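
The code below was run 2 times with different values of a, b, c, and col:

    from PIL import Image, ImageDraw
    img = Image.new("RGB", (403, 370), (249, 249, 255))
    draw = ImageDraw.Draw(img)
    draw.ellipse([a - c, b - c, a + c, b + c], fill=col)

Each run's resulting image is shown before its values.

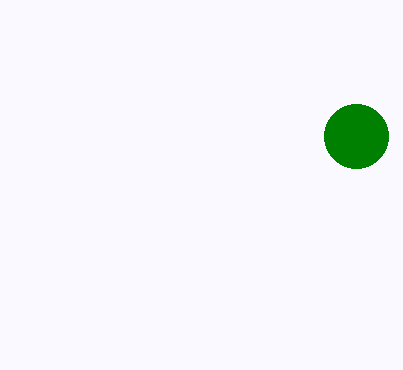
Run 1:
a = 356, b = 136, c = 32, col = 'green'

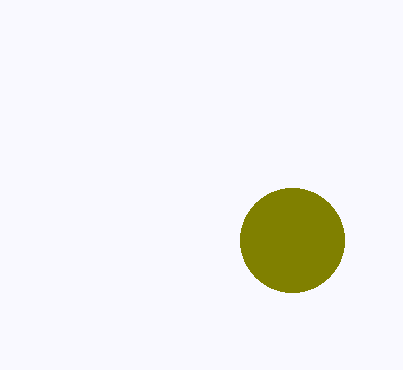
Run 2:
a = 292; b = 240; c = 52; col = 'olive'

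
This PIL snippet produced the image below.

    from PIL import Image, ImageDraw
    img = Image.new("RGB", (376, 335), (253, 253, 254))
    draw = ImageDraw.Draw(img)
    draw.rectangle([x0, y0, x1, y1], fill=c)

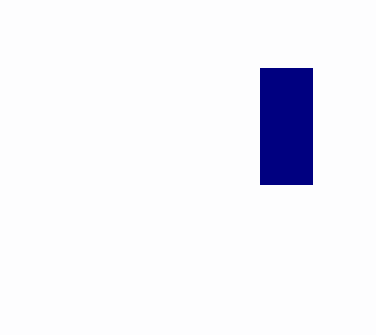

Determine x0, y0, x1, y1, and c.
x0 = 260; y0 = 68; x1 = 312; y1 = 184; c = 'navy'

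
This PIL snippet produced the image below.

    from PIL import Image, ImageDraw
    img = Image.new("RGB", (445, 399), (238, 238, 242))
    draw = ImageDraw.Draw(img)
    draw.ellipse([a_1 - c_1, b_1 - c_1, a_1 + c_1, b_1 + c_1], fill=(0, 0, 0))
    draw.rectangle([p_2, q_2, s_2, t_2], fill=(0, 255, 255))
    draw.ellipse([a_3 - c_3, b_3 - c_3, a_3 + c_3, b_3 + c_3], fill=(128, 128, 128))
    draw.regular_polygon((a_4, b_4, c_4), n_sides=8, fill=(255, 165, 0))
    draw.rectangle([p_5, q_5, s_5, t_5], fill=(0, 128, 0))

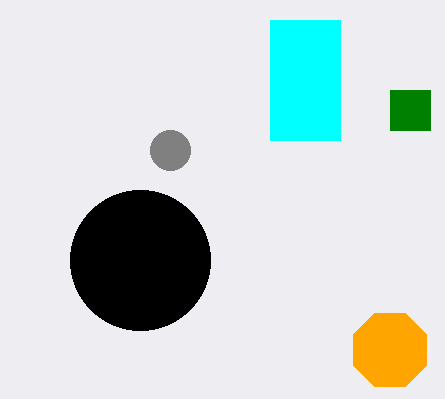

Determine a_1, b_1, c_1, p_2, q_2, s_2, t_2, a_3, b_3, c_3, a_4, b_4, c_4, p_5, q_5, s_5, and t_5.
a_1 = 140, b_1 = 260, c_1 = 70, p_2 = 270, q_2 = 20, s_2 = 340, t_2 = 140, a_3 = 170, b_3 = 150, c_3 = 20, a_4 = 390, b_4 = 350, c_4 = 40, p_5 = 390, q_5 = 90, s_5 = 430, t_5 = 130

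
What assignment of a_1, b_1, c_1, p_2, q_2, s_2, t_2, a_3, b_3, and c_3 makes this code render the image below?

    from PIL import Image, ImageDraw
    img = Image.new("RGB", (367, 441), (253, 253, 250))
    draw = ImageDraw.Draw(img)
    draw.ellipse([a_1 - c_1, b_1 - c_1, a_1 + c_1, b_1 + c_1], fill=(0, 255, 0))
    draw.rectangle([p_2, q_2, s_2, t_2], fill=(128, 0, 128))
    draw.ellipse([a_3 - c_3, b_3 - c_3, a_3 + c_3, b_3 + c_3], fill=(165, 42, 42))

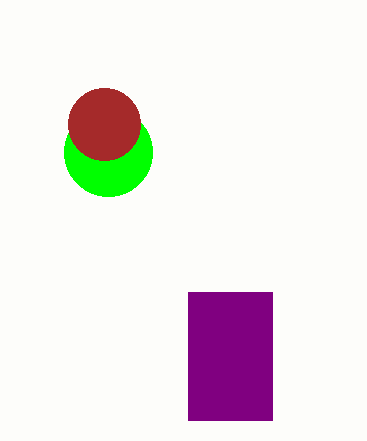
a_1 = 108, b_1 = 152, c_1 = 44, p_2 = 188, q_2 = 292, s_2 = 272, t_2 = 420, a_3 = 104, b_3 = 124, c_3 = 36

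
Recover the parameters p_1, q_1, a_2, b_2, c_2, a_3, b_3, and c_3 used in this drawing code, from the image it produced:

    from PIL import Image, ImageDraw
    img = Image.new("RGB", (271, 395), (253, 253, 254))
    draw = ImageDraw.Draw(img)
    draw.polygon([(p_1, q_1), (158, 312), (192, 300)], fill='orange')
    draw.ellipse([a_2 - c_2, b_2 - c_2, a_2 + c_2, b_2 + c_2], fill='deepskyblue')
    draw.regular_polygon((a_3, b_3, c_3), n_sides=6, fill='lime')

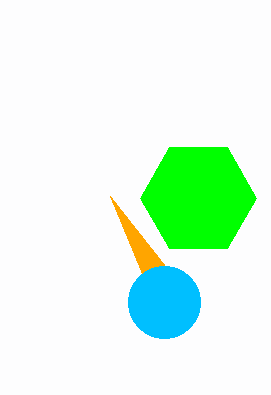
p_1 = 110, q_1 = 196, a_2 = 164, b_2 = 302, c_2 = 36, a_3 = 198, b_3 = 198, c_3 = 58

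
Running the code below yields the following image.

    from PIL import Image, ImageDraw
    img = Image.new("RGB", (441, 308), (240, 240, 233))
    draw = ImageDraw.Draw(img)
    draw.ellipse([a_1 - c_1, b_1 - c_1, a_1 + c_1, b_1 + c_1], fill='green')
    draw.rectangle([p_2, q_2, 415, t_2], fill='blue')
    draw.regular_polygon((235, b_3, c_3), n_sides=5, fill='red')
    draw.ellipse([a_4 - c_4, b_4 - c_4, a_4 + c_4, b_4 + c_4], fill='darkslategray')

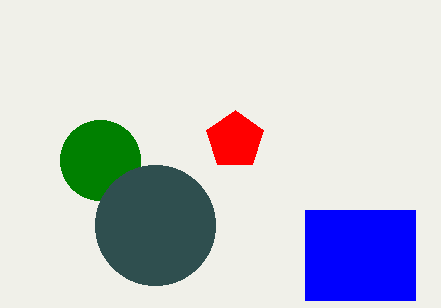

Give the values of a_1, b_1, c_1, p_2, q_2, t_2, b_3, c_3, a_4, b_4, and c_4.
a_1 = 100; b_1 = 160; c_1 = 40; p_2 = 305; q_2 = 210; t_2 = 300; b_3 = 140; c_3 = 30; a_4 = 155; b_4 = 225; c_4 = 60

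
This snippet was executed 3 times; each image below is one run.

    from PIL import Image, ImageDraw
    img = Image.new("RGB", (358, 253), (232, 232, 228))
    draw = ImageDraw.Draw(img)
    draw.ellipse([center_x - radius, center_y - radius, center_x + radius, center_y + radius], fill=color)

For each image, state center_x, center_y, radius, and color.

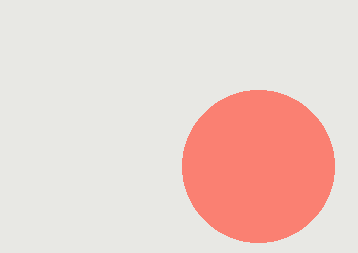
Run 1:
center_x = 258; center_y = 166; radius = 76; color = 'salmon'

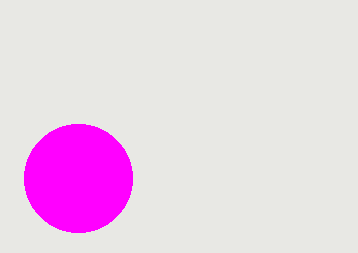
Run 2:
center_x = 78; center_y = 178; radius = 54; color = 'magenta'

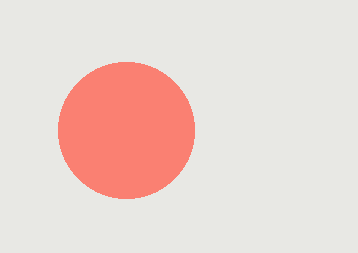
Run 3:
center_x = 126
center_y = 130
radius = 68
color = 'salmon'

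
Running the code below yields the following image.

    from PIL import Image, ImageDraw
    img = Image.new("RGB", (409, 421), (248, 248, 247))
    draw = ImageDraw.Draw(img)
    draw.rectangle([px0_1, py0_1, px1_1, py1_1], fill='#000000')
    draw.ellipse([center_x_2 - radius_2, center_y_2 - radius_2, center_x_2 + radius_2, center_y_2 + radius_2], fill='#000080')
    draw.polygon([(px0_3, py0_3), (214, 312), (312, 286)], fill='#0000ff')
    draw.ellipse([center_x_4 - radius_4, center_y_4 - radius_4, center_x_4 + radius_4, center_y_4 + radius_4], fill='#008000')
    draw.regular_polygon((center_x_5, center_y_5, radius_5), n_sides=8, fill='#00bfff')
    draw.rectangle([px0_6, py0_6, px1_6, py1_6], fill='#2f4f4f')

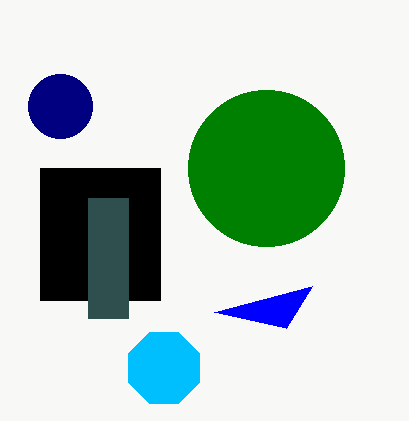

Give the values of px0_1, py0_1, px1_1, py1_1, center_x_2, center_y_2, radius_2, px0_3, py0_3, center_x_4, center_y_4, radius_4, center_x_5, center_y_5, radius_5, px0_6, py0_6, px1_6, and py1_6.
px0_1 = 40, py0_1 = 168, px1_1 = 160, py1_1 = 300, center_x_2 = 60, center_y_2 = 106, radius_2 = 32, px0_3 = 286, py0_3 = 328, center_x_4 = 266, center_y_4 = 168, radius_4 = 78, center_x_5 = 164, center_y_5 = 368, radius_5 = 38, px0_6 = 88, py0_6 = 198, px1_6 = 128, py1_6 = 318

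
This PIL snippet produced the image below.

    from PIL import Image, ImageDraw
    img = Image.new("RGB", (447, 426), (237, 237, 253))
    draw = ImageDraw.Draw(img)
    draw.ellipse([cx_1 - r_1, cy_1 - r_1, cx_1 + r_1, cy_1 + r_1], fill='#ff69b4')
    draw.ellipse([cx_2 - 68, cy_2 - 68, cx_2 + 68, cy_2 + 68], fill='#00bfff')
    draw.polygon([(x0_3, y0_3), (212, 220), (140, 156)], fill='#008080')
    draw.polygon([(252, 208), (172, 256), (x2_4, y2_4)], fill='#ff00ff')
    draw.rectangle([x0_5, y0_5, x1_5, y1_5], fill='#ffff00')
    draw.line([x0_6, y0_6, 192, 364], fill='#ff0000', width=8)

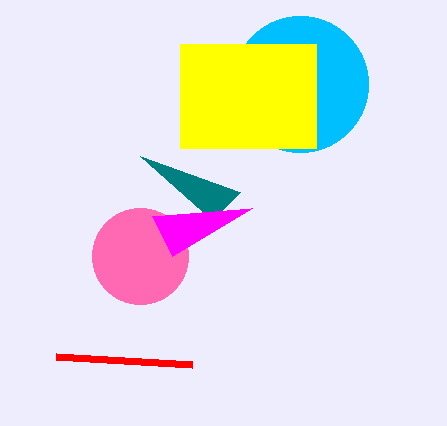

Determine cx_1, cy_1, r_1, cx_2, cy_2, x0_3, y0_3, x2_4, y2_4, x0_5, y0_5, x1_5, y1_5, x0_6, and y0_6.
cx_1 = 140; cy_1 = 256; r_1 = 48; cx_2 = 300; cy_2 = 84; x0_3 = 240; y0_3 = 192; x2_4 = 152; y2_4 = 216; x0_5 = 180; y0_5 = 44; x1_5 = 316; y1_5 = 148; x0_6 = 56; y0_6 = 356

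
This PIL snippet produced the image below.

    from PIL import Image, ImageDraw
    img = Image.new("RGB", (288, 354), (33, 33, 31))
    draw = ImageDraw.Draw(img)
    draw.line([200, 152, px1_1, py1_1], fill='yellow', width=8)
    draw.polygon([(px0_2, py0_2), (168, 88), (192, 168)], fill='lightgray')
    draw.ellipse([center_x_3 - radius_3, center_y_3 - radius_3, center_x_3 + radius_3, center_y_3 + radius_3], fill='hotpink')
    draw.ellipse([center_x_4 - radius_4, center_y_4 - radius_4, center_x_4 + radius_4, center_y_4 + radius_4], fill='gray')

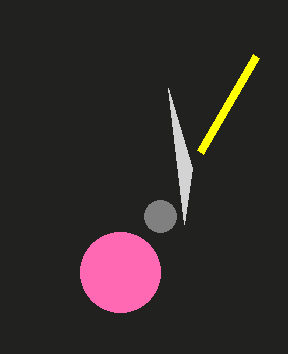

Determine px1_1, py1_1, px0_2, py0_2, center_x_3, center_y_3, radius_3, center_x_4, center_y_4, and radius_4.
px1_1 = 256; py1_1 = 56; px0_2 = 184; py0_2 = 224; center_x_3 = 120; center_y_3 = 272; radius_3 = 40; center_x_4 = 160; center_y_4 = 216; radius_4 = 16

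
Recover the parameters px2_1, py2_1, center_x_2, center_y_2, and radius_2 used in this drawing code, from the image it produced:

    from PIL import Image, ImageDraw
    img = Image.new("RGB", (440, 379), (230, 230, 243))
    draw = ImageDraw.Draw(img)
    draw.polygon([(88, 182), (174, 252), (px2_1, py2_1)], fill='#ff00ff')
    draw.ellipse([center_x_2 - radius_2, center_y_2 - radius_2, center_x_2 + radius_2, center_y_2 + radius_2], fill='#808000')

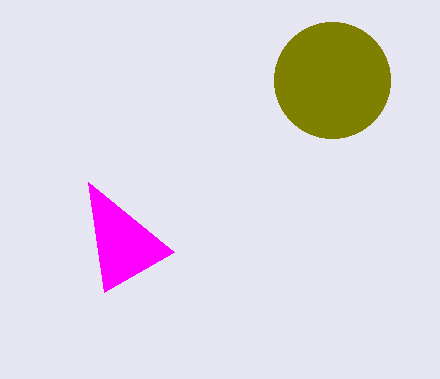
px2_1 = 104
py2_1 = 292
center_x_2 = 332
center_y_2 = 80
radius_2 = 58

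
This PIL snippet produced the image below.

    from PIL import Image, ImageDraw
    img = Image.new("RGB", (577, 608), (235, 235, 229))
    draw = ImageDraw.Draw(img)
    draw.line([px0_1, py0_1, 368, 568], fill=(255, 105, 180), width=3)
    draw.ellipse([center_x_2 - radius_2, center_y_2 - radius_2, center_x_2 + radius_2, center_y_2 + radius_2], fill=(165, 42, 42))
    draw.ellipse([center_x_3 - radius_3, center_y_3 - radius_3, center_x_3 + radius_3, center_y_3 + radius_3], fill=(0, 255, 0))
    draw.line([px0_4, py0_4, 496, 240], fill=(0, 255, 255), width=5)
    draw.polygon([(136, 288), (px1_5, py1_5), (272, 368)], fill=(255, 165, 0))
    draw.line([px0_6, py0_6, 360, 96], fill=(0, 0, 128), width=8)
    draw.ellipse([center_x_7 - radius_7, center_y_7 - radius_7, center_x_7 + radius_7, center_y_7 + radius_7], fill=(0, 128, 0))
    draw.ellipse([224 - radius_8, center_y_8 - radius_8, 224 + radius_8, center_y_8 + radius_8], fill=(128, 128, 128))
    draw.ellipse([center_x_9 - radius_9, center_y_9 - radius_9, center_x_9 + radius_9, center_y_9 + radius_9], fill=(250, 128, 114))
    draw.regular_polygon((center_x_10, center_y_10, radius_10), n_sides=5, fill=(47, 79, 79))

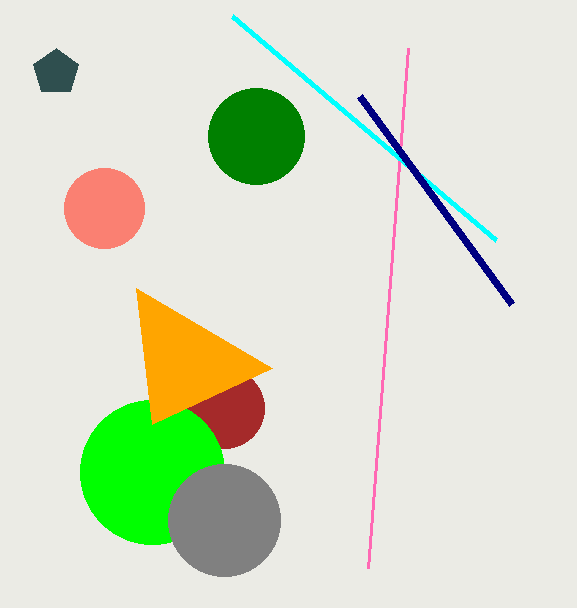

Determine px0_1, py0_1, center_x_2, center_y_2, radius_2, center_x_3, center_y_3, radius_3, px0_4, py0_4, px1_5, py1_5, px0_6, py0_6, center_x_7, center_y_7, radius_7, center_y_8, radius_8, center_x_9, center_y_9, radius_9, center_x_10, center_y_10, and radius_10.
px0_1 = 408
py0_1 = 48
center_x_2 = 224
center_y_2 = 408
radius_2 = 40
center_x_3 = 152
center_y_3 = 472
radius_3 = 72
px0_4 = 232
py0_4 = 16
px1_5 = 152
py1_5 = 424
px0_6 = 512
py0_6 = 304
center_x_7 = 256
center_y_7 = 136
radius_7 = 48
center_y_8 = 520
radius_8 = 56
center_x_9 = 104
center_y_9 = 208
radius_9 = 40
center_x_10 = 56
center_y_10 = 72
radius_10 = 24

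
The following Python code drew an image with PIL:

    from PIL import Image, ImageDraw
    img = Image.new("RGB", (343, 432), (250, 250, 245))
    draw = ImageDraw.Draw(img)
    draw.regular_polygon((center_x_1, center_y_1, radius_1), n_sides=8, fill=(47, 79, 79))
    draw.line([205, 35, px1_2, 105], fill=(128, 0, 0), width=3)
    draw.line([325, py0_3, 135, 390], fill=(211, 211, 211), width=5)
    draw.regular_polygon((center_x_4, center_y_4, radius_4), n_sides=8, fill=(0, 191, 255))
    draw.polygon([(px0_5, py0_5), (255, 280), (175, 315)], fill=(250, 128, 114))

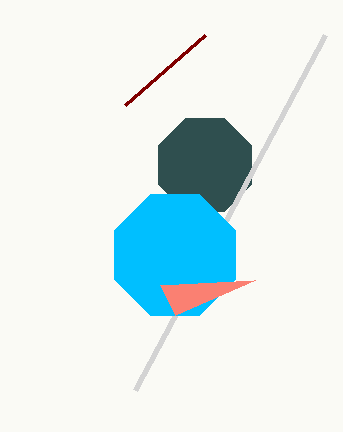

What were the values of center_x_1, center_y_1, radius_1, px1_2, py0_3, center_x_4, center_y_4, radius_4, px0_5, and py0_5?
center_x_1 = 205; center_y_1 = 165; radius_1 = 50; px1_2 = 125; py0_3 = 35; center_x_4 = 175; center_y_4 = 255; radius_4 = 65; px0_5 = 160; py0_5 = 285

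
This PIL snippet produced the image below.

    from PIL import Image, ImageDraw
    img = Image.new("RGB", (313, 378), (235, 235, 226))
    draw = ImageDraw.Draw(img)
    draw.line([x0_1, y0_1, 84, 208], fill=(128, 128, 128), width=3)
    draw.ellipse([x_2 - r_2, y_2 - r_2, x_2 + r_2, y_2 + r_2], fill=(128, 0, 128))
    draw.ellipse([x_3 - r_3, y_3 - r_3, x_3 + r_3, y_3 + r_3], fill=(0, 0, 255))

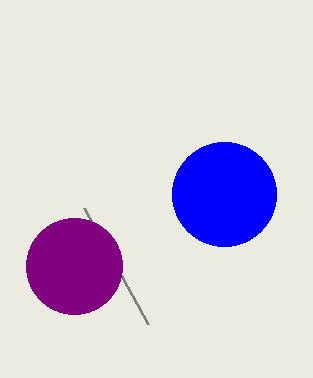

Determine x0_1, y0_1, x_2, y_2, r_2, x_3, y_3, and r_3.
x0_1 = 148, y0_1 = 324, x_2 = 74, y_2 = 266, r_2 = 48, x_3 = 224, y_3 = 194, r_3 = 52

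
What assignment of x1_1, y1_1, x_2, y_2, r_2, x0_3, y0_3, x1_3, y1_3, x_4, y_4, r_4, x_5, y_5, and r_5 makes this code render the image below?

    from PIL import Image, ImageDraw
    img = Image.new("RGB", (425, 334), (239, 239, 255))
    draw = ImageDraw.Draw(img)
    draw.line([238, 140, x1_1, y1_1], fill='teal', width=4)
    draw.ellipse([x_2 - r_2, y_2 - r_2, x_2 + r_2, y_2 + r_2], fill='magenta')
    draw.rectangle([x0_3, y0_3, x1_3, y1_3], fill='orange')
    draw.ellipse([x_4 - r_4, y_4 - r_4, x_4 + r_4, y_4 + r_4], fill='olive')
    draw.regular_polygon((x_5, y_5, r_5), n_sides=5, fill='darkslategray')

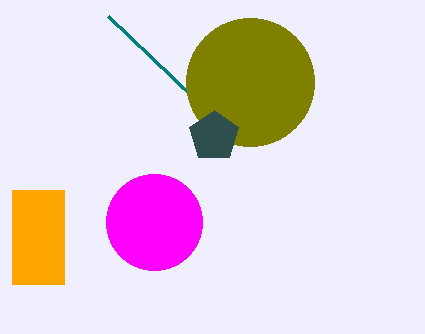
x1_1 = 108; y1_1 = 16; x_2 = 154; y_2 = 222; r_2 = 48; x0_3 = 12; y0_3 = 190; x1_3 = 64; y1_3 = 284; x_4 = 250; y_4 = 82; r_4 = 64; x_5 = 214; y_5 = 136; r_5 = 26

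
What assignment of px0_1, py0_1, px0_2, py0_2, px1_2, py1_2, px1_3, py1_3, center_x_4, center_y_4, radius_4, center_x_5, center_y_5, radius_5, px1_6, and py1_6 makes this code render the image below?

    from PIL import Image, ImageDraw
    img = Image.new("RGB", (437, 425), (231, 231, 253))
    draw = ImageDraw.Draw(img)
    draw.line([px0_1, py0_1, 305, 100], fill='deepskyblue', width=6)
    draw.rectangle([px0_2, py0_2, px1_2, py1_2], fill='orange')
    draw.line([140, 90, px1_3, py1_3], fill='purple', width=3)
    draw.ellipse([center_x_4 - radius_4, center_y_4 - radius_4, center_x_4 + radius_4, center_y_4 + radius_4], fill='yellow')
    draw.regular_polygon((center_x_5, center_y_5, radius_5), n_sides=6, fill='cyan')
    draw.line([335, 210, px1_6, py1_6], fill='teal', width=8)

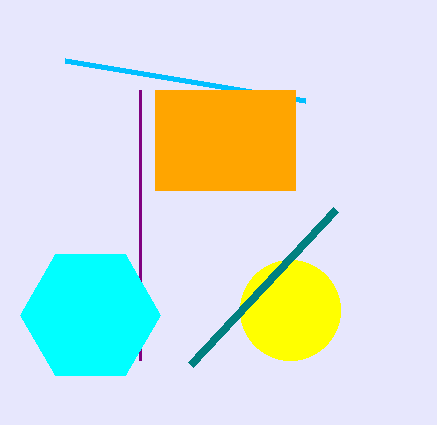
px0_1 = 65
py0_1 = 60
px0_2 = 155
py0_2 = 90
px1_2 = 295
py1_2 = 190
px1_3 = 140
py1_3 = 360
center_x_4 = 290
center_y_4 = 310
radius_4 = 50
center_x_5 = 90
center_y_5 = 315
radius_5 = 70
px1_6 = 190
py1_6 = 365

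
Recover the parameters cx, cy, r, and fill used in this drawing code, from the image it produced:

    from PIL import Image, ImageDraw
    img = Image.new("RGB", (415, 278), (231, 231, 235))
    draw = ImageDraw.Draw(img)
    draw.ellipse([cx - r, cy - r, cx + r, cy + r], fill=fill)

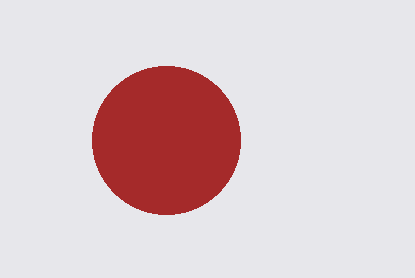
cx = 166; cy = 140; r = 74; fill = 'brown'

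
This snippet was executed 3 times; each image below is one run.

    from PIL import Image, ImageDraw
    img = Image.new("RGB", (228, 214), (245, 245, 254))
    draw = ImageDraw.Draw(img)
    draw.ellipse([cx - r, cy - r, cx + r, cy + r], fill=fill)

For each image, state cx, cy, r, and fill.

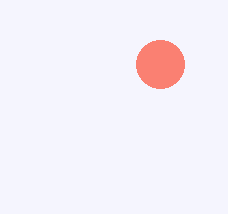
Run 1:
cx = 160; cy = 64; r = 24; fill = 'salmon'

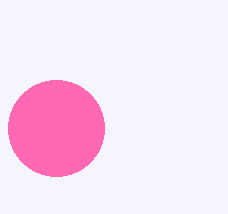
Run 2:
cx = 56; cy = 128; r = 48; fill = 'hotpink'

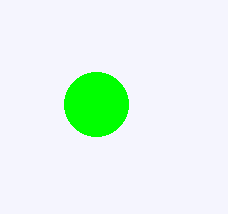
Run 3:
cx = 96
cy = 104
r = 32
fill = 'lime'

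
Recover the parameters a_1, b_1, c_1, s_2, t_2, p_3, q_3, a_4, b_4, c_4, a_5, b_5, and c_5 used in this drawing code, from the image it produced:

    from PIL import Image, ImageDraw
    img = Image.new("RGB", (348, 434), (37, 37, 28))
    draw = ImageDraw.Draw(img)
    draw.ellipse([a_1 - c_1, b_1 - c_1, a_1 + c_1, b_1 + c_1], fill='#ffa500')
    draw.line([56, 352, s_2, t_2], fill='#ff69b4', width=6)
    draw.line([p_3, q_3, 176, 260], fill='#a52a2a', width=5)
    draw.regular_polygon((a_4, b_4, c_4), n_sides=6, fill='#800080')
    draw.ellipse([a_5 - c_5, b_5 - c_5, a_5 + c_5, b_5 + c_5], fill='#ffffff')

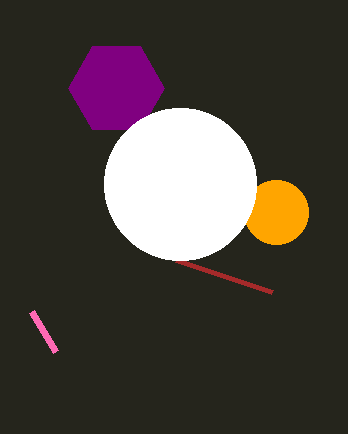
a_1 = 276
b_1 = 212
c_1 = 32
s_2 = 32
t_2 = 312
p_3 = 272
q_3 = 292
a_4 = 116
b_4 = 88
c_4 = 48
a_5 = 180
b_5 = 184
c_5 = 76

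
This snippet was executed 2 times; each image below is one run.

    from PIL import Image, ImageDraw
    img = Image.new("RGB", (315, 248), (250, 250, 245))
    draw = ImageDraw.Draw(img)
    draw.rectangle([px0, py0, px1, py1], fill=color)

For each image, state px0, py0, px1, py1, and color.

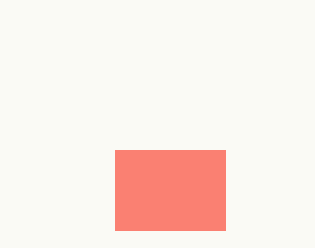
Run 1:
px0 = 115, py0 = 150, px1 = 225, py1 = 230, color = 'salmon'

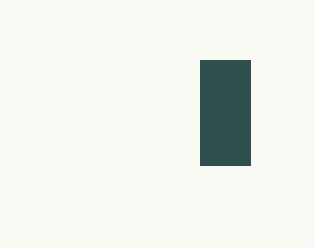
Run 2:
px0 = 200
py0 = 60
px1 = 250
py1 = 165
color = 'darkslategray'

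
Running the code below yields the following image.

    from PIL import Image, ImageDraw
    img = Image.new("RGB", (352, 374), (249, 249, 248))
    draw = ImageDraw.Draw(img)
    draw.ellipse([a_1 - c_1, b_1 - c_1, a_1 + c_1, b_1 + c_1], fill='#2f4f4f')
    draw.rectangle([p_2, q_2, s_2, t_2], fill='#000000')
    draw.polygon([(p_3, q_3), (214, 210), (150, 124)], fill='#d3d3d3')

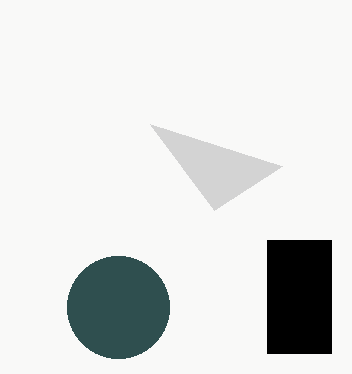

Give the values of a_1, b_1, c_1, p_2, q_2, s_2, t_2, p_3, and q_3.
a_1 = 118; b_1 = 307; c_1 = 51; p_2 = 267; q_2 = 240; s_2 = 331; t_2 = 353; p_3 = 282; q_3 = 166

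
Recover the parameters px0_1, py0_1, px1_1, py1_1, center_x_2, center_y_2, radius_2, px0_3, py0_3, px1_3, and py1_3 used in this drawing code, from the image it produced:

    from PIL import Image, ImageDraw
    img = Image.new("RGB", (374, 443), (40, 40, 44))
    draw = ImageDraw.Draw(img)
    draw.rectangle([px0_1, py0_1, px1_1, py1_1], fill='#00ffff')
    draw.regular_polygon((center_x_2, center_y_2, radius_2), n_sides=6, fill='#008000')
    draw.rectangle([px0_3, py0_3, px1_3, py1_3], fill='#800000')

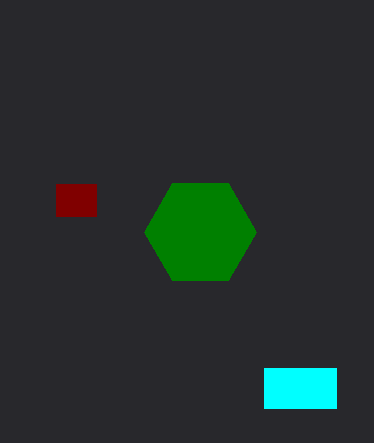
px0_1 = 264
py0_1 = 368
px1_1 = 336
py1_1 = 408
center_x_2 = 200
center_y_2 = 232
radius_2 = 56
px0_3 = 56
py0_3 = 184
px1_3 = 96
py1_3 = 216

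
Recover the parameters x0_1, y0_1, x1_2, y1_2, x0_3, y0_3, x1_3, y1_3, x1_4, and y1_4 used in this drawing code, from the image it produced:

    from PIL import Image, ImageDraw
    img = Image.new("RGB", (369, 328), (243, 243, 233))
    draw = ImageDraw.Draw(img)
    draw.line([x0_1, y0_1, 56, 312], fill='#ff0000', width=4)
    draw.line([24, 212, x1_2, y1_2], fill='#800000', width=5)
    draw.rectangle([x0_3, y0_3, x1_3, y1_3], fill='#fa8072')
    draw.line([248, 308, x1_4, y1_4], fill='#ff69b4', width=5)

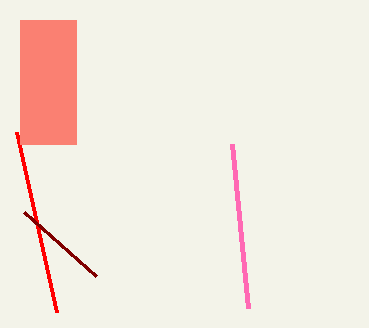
x0_1 = 16, y0_1 = 132, x1_2 = 96, y1_2 = 276, x0_3 = 20, y0_3 = 20, x1_3 = 76, y1_3 = 144, x1_4 = 232, y1_4 = 144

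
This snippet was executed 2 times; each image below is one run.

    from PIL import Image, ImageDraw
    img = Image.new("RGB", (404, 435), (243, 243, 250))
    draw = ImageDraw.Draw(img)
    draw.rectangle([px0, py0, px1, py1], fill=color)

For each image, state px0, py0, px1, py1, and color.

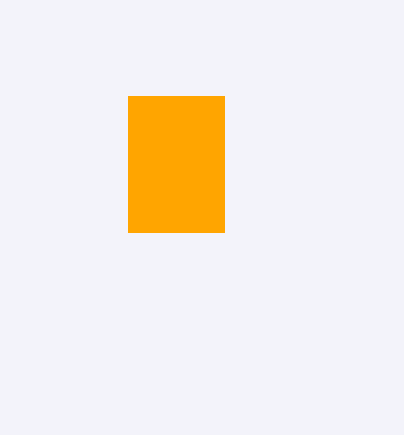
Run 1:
px0 = 128
py0 = 96
px1 = 224
py1 = 232
color = 'orange'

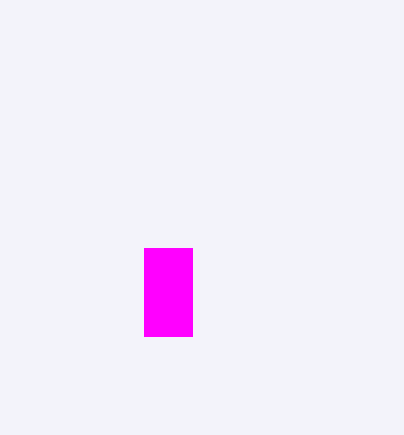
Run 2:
px0 = 144
py0 = 248
px1 = 192
py1 = 336
color = 'magenta'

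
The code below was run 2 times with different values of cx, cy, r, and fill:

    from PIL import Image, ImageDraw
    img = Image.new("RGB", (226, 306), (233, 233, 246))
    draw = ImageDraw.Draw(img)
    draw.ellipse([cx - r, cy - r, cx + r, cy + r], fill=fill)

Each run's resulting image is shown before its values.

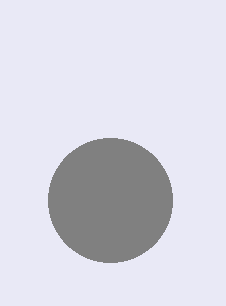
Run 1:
cx = 110
cy = 200
r = 62
fill = 'gray'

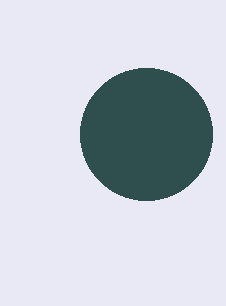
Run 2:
cx = 146, cy = 134, r = 66, fill = 'darkslategray'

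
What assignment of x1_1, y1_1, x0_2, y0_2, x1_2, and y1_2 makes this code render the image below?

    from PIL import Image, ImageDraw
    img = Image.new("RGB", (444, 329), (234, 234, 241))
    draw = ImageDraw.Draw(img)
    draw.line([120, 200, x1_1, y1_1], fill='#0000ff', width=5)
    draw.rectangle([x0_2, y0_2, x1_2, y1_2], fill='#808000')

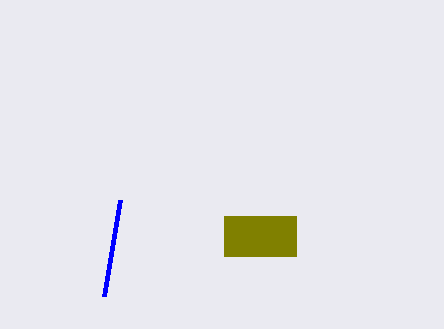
x1_1 = 104; y1_1 = 296; x0_2 = 224; y0_2 = 216; x1_2 = 296; y1_2 = 256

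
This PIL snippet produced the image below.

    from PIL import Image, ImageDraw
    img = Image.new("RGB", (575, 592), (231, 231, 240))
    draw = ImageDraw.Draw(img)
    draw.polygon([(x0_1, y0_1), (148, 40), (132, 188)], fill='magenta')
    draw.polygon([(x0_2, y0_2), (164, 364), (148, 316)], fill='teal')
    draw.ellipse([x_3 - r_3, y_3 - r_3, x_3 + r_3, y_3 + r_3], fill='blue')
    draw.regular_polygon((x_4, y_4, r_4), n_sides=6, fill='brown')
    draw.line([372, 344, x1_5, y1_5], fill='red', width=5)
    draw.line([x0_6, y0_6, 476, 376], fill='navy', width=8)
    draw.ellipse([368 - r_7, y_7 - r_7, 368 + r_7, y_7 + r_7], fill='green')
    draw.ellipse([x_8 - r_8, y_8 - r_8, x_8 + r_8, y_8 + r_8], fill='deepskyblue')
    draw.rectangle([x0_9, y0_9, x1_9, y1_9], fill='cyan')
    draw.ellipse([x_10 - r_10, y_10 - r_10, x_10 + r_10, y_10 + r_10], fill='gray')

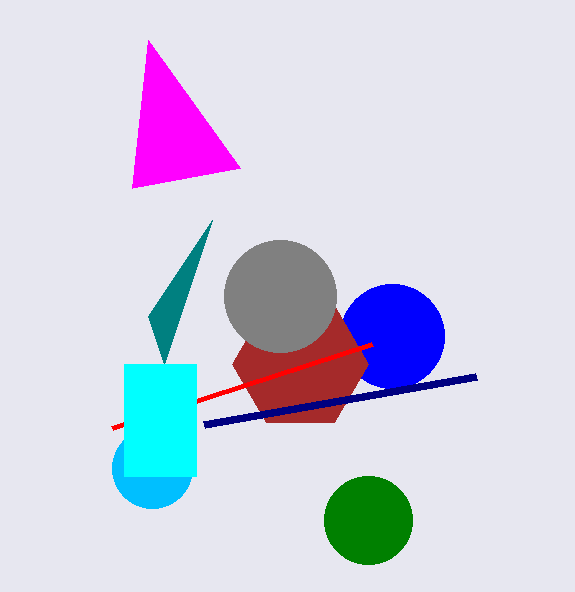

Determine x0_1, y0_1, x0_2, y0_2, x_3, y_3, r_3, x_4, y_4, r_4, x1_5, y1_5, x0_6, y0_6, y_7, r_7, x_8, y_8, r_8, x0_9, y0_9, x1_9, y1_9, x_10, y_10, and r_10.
x0_1 = 240; y0_1 = 168; x0_2 = 212; y0_2 = 220; x_3 = 392; y_3 = 336; r_3 = 52; x_4 = 300; y_4 = 364; r_4 = 68; x1_5 = 112; y1_5 = 428; x0_6 = 204; y0_6 = 424; y_7 = 520; r_7 = 44; x_8 = 152; y_8 = 468; r_8 = 40; x0_9 = 124; y0_9 = 364; x1_9 = 196; y1_9 = 476; x_10 = 280; y_10 = 296; r_10 = 56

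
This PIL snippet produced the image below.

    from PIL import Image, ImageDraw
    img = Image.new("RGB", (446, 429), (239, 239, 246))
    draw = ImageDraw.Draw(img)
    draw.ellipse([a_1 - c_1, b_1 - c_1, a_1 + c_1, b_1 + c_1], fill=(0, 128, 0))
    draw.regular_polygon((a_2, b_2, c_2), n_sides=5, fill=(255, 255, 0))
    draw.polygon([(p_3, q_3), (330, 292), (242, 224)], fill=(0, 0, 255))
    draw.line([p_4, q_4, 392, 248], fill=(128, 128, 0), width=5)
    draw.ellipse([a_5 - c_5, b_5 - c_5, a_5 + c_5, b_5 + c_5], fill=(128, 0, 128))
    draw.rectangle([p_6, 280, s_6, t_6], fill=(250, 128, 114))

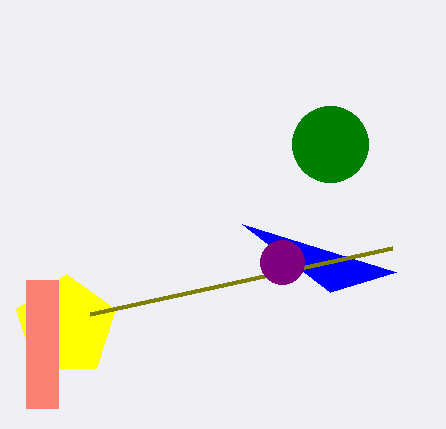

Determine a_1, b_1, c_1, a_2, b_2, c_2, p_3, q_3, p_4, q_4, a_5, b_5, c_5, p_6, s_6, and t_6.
a_1 = 330
b_1 = 144
c_1 = 38
a_2 = 66
b_2 = 326
c_2 = 52
p_3 = 396
q_3 = 272
p_4 = 90
q_4 = 314
a_5 = 282
b_5 = 262
c_5 = 22
p_6 = 26
s_6 = 58
t_6 = 408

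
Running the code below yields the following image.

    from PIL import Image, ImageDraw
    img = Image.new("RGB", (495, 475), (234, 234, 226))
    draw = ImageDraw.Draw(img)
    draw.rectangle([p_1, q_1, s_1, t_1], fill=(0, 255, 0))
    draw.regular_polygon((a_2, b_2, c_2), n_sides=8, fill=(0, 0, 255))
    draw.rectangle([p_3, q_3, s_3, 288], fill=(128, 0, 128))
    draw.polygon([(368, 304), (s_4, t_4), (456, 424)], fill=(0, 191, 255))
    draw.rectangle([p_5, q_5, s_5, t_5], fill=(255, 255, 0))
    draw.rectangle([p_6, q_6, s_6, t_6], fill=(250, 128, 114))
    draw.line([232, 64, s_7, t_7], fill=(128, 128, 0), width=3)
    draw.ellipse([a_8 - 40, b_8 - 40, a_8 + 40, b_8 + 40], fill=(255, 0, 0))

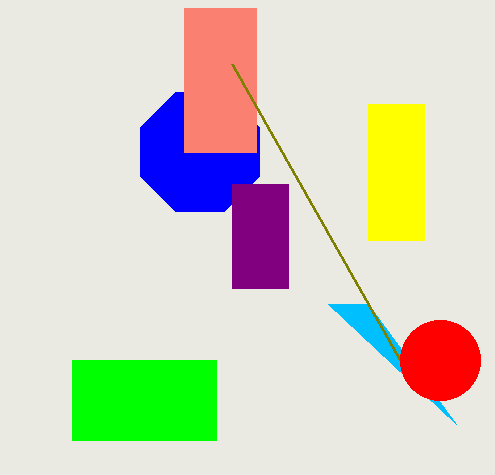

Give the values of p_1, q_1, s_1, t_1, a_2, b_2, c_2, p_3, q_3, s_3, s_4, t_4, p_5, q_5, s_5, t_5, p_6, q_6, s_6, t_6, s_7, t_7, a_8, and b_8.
p_1 = 72; q_1 = 360; s_1 = 216; t_1 = 440; a_2 = 200; b_2 = 152; c_2 = 64; p_3 = 232; q_3 = 184; s_3 = 288; s_4 = 328; t_4 = 304; p_5 = 368; q_5 = 104; s_5 = 424; t_5 = 240; p_6 = 184; q_6 = 8; s_6 = 256; t_6 = 152; s_7 = 400; t_7 = 360; a_8 = 440; b_8 = 360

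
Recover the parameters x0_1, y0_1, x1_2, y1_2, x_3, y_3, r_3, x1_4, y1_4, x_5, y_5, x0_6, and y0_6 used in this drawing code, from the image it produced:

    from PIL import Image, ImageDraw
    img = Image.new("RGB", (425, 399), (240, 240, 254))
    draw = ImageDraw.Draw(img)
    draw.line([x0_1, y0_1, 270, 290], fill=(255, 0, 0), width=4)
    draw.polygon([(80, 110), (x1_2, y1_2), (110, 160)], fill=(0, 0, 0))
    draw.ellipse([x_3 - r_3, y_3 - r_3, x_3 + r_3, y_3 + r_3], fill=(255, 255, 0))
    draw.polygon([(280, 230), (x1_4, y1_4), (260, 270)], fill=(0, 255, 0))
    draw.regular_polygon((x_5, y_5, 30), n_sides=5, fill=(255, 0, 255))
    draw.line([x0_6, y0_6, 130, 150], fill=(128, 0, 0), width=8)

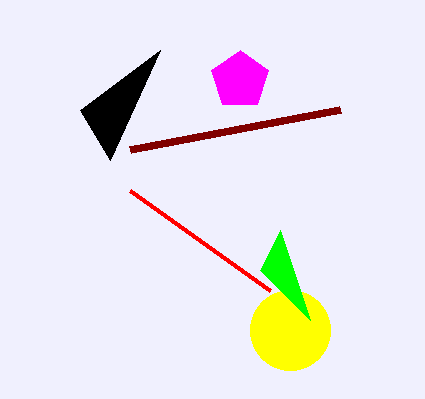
x0_1 = 130
y0_1 = 190
x1_2 = 160
y1_2 = 50
x_3 = 290
y_3 = 330
r_3 = 40
x1_4 = 310
y1_4 = 320
x_5 = 240
y_5 = 80
x0_6 = 340
y0_6 = 110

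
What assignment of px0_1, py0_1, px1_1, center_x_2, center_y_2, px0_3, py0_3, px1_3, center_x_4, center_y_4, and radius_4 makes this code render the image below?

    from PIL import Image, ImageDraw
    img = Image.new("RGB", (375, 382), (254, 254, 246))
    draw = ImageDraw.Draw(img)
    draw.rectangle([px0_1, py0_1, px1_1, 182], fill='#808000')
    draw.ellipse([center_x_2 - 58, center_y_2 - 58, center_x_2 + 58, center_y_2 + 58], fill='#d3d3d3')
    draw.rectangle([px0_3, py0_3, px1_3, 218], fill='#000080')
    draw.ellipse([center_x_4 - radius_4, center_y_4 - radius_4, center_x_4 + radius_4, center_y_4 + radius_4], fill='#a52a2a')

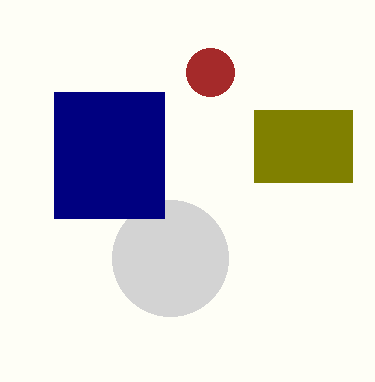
px0_1 = 254
py0_1 = 110
px1_1 = 352
center_x_2 = 170
center_y_2 = 258
px0_3 = 54
py0_3 = 92
px1_3 = 164
center_x_4 = 210
center_y_4 = 72
radius_4 = 24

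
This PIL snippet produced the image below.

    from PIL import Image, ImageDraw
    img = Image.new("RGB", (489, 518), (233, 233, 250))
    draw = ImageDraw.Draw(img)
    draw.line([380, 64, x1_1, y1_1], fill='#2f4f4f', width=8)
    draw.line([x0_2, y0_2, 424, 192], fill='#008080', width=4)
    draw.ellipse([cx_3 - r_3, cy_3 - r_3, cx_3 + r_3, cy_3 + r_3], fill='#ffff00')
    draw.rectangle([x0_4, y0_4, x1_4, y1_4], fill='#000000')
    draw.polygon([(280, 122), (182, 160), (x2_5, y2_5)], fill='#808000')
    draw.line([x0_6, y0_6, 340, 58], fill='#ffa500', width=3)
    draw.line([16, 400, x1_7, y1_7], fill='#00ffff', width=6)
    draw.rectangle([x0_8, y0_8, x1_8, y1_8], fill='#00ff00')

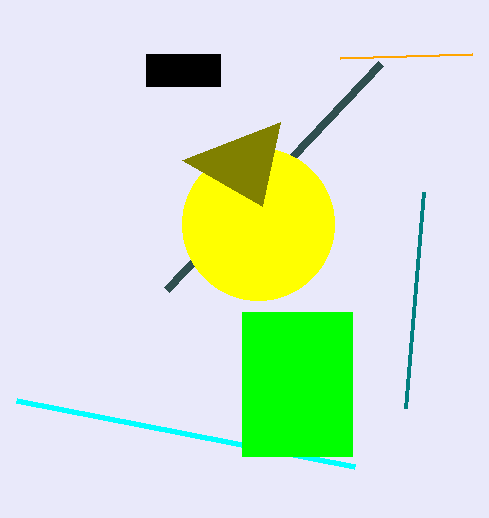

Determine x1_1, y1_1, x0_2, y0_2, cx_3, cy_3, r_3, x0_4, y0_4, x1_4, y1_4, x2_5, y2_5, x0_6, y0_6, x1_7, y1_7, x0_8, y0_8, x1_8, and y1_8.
x1_1 = 166, y1_1 = 290, x0_2 = 406, y0_2 = 408, cx_3 = 258, cy_3 = 224, r_3 = 76, x0_4 = 146, y0_4 = 54, x1_4 = 220, y1_4 = 86, x2_5 = 262, y2_5 = 206, x0_6 = 472, y0_6 = 54, x1_7 = 354, y1_7 = 466, x0_8 = 242, y0_8 = 312, x1_8 = 352, y1_8 = 456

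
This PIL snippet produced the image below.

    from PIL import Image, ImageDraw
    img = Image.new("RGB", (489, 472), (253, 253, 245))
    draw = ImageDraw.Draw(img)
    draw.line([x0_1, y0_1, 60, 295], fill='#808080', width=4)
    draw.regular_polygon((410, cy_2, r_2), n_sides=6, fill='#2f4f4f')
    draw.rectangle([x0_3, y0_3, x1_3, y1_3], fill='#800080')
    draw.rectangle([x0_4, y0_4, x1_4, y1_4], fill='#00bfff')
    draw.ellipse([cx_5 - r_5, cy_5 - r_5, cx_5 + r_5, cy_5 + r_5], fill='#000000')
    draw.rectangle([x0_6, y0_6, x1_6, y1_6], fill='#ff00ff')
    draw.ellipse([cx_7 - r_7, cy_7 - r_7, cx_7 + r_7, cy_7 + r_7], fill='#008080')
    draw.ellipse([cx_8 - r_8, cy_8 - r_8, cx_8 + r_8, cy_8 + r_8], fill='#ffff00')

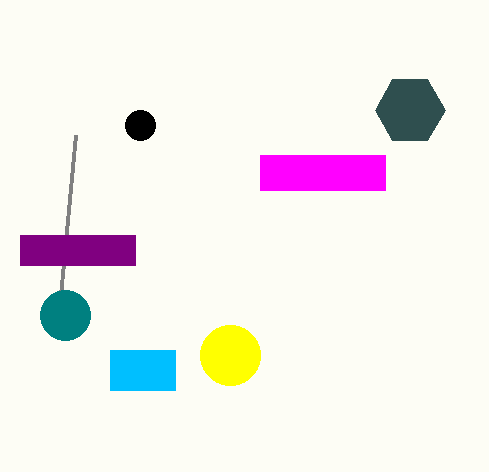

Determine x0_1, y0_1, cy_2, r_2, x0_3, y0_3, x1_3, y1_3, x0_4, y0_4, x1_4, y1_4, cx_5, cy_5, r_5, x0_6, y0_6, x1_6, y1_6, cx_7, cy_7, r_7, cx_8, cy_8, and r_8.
x0_1 = 75; y0_1 = 135; cy_2 = 110; r_2 = 35; x0_3 = 20; y0_3 = 235; x1_3 = 135; y1_3 = 265; x0_4 = 110; y0_4 = 350; x1_4 = 175; y1_4 = 390; cx_5 = 140; cy_5 = 125; r_5 = 15; x0_6 = 260; y0_6 = 155; x1_6 = 385; y1_6 = 190; cx_7 = 65; cy_7 = 315; r_7 = 25; cx_8 = 230; cy_8 = 355; r_8 = 30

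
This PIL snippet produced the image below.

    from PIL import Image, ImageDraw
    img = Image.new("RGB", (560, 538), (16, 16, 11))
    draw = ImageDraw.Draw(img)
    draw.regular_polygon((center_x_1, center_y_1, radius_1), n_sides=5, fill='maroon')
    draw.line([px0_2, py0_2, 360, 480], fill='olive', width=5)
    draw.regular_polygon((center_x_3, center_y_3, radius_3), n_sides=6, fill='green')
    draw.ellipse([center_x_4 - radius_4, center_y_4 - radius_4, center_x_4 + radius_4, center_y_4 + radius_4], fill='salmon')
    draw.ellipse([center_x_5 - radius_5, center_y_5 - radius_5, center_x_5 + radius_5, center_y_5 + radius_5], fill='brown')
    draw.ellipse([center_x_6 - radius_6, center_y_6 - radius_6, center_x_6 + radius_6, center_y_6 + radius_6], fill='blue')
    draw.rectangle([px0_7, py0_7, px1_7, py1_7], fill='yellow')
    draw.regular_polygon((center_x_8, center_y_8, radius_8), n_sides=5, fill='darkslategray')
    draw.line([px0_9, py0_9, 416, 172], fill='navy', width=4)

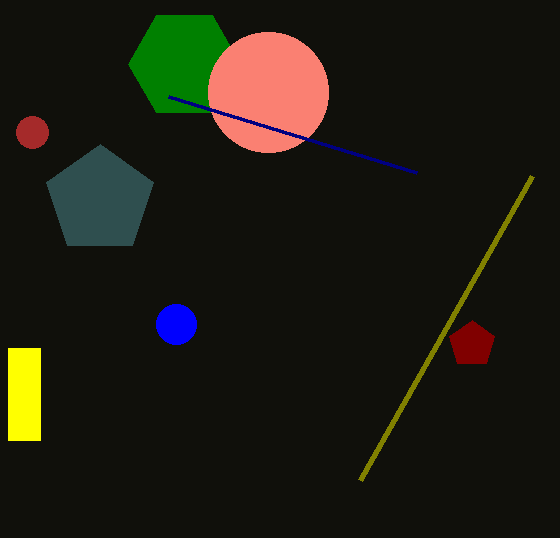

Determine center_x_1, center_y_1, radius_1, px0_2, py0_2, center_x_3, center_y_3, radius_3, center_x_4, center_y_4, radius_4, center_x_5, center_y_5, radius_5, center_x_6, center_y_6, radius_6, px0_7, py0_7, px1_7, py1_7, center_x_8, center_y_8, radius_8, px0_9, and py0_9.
center_x_1 = 472, center_y_1 = 344, radius_1 = 24, px0_2 = 532, py0_2 = 176, center_x_3 = 184, center_y_3 = 64, radius_3 = 56, center_x_4 = 268, center_y_4 = 92, radius_4 = 60, center_x_5 = 32, center_y_5 = 132, radius_5 = 16, center_x_6 = 176, center_y_6 = 324, radius_6 = 20, px0_7 = 8, py0_7 = 348, px1_7 = 40, py1_7 = 440, center_x_8 = 100, center_y_8 = 200, radius_8 = 56, px0_9 = 168, py0_9 = 96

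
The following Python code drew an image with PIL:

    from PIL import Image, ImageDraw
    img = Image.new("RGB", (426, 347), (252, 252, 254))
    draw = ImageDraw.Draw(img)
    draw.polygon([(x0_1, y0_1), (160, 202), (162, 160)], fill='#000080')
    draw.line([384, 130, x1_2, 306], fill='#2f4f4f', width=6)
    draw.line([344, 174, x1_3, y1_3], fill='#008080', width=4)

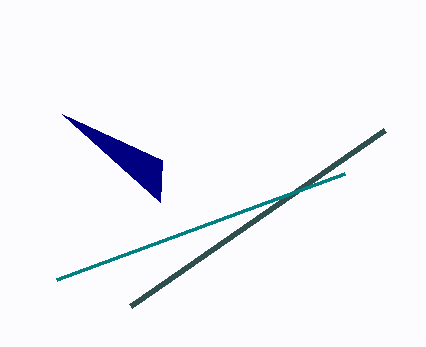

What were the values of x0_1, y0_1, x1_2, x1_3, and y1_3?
x0_1 = 62, y0_1 = 114, x1_2 = 130, x1_3 = 56, y1_3 = 280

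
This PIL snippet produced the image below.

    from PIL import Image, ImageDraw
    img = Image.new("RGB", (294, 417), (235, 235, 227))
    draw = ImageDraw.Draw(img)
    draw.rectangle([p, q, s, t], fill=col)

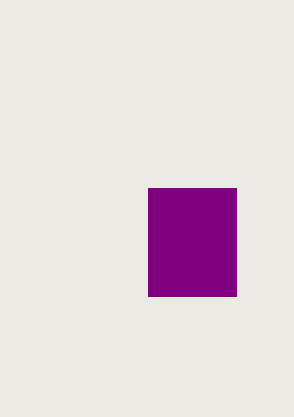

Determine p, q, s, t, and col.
p = 148, q = 188, s = 236, t = 296, col = 'purple'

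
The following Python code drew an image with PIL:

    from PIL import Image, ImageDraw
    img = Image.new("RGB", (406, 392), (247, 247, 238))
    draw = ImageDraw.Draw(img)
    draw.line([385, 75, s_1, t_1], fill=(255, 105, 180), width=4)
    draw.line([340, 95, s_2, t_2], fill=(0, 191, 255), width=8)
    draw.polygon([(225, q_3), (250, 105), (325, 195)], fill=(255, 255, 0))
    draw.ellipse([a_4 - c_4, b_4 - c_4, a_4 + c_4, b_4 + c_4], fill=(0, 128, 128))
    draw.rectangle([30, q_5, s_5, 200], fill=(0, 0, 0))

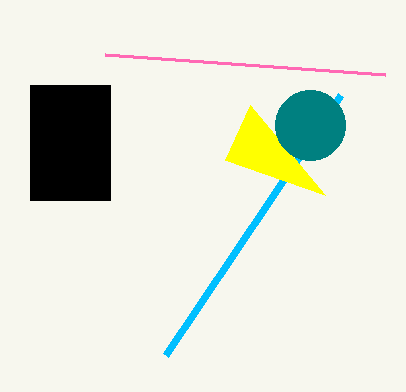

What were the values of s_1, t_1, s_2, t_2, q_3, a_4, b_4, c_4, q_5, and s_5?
s_1 = 105
t_1 = 55
s_2 = 165
t_2 = 355
q_3 = 160
a_4 = 310
b_4 = 125
c_4 = 35
q_5 = 85
s_5 = 110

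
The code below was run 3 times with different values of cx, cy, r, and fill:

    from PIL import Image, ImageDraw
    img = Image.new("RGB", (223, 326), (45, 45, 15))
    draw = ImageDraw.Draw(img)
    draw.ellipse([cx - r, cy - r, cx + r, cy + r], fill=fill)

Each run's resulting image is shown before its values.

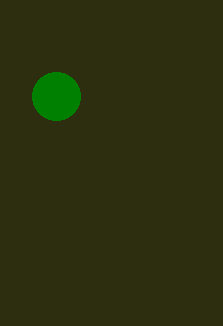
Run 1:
cx = 56; cy = 96; r = 24; fill = 'green'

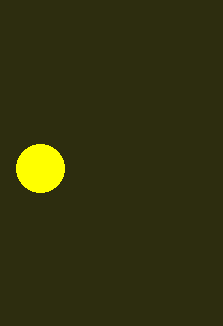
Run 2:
cx = 40; cy = 168; r = 24; fill = 'yellow'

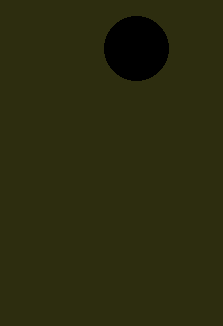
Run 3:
cx = 136, cy = 48, r = 32, fill = 'black'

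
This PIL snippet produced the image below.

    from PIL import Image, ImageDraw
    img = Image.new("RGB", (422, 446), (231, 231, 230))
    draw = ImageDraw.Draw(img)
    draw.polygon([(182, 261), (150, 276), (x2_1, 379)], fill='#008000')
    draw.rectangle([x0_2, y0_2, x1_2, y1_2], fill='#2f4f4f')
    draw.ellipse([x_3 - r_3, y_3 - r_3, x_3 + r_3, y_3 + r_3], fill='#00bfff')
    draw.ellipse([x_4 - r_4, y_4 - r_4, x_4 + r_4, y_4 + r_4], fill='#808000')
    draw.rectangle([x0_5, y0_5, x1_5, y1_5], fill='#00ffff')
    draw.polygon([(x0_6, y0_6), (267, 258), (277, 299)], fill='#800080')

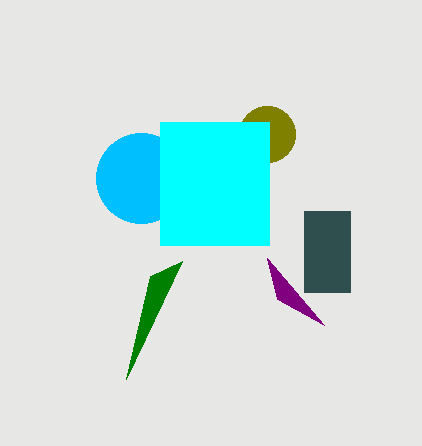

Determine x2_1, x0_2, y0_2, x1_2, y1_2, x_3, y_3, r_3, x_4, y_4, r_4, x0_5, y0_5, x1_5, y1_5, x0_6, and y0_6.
x2_1 = 126; x0_2 = 304; y0_2 = 211; x1_2 = 350; y1_2 = 292; x_3 = 141; y_3 = 178; r_3 = 45; x_4 = 267; y_4 = 134; r_4 = 28; x0_5 = 160; y0_5 = 122; x1_5 = 269; y1_5 = 245; x0_6 = 324; y0_6 = 325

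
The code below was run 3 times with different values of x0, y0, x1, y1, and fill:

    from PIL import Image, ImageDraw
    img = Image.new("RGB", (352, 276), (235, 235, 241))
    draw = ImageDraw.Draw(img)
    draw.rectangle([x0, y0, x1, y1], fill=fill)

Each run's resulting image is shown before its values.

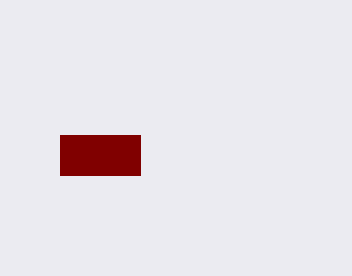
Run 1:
x0 = 60; y0 = 135; x1 = 140; y1 = 175; fill = 'maroon'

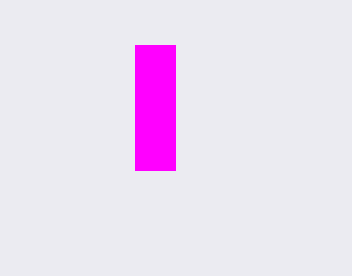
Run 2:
x0 = 135; y0 = 45; x1 = 175; y1 = 170; fill = 'magenta'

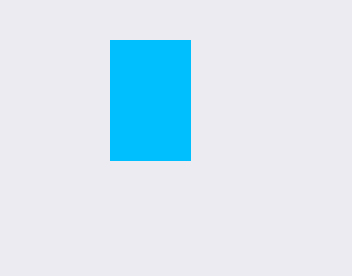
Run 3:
x0 = 110
y0 = 40
x1 = 190
y1 = 160
fill = 'deepskyblue'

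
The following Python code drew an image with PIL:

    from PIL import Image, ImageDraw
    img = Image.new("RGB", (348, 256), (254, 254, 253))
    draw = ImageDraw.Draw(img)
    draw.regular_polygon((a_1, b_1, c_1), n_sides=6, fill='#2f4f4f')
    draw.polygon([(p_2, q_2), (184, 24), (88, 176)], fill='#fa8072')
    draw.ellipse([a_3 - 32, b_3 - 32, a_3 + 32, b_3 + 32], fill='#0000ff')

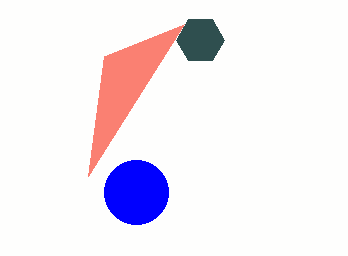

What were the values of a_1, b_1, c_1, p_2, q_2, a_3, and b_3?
a_1 = 200
b_1 = 40
c_1 = 24
p_2 = 104
q_2 = 56
a_3 = 136
b_3 = 192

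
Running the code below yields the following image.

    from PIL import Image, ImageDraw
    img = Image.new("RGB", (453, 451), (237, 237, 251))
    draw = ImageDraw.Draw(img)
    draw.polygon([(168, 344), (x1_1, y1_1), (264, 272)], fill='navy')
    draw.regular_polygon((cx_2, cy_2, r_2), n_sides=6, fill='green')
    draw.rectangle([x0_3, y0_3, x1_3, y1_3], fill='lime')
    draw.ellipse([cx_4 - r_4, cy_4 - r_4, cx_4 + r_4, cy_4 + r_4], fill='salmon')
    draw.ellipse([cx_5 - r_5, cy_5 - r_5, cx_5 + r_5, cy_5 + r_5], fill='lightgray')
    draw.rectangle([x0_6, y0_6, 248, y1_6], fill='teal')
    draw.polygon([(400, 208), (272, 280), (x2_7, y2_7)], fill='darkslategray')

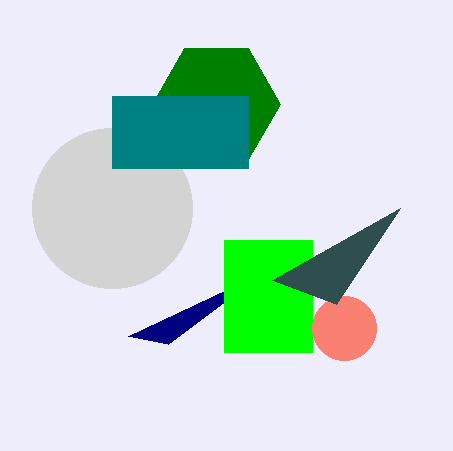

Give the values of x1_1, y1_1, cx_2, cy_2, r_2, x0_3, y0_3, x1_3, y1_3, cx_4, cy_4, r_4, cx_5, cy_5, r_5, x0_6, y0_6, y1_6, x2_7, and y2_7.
x1_1 = 128, y1_1 = 336, cx_2 = 216, cy_2 = 104, r_2 = 64, x0_3 = 224, y0_3 = 240, x1_3 = 312, y1_3 = 352, cx_4 = 344, cy_4 = 328, r_4 = 32, cx_5 = 112, cy_5 = 208, r_5 = 80, x0_6 = 112, y0_6 = 96, y1_6 = 168, x2_7 = 336, y2_7 = 304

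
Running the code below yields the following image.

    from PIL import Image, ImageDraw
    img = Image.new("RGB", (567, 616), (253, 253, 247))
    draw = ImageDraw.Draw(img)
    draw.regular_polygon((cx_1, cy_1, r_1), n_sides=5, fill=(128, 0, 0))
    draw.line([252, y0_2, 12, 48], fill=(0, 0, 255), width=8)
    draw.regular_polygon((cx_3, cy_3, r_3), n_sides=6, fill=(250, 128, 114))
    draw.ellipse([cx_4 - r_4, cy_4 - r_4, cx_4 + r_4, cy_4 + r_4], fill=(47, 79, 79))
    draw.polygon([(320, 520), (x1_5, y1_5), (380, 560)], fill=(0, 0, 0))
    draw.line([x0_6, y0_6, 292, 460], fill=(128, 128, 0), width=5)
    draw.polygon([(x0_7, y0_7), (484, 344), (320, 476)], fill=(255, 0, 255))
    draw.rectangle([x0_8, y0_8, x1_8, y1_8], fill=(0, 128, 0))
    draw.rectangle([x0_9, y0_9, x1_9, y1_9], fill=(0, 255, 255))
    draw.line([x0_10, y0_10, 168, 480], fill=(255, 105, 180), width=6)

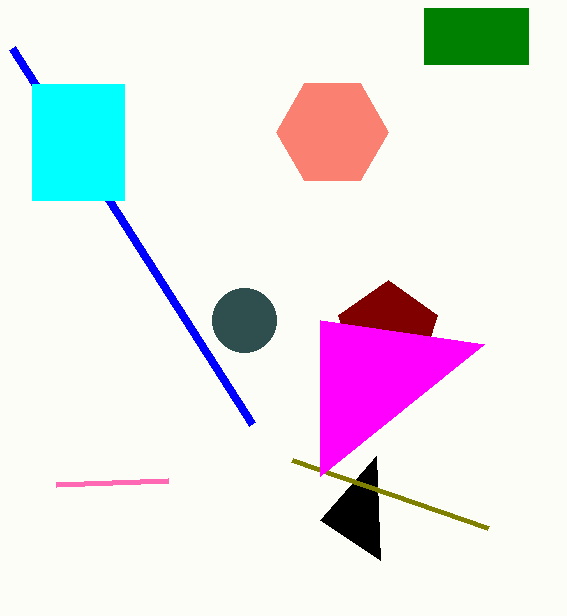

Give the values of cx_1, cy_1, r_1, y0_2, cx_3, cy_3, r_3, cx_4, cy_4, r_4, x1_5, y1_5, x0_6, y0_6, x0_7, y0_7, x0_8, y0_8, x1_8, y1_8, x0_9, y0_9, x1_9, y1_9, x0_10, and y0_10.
cx_1 = 388, cy_1 = 332, r_1 = 52, y0_2 = 424, cx_3 = 332, cy_3 = 132, r_3 = 56, cx_4 = 244, cy_4 = 320, r_4 = 32, x1_5 = 376, y1_5 = 456, x0_6 = 488, y0_6 = 528, x0_7 = 320, y0_7 = 320, x0_8 = 424, y0_8 = 8, x1_8 = 528, y1_8 = 64, x0_9 = 32, y0_9 = 84, x1_9 = 124, y1_9 = 200, x0_10 = 56, y0_10 = 484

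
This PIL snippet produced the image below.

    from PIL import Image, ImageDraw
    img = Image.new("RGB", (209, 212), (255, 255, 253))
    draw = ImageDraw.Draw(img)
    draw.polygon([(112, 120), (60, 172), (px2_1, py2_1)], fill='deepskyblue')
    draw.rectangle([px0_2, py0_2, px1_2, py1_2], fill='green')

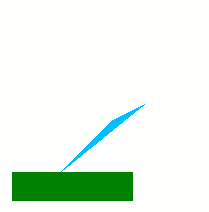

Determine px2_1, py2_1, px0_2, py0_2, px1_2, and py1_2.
px2_1 = 144, py2_1 = 104, px0_2 = 12, py0_2 = 172, px1_2 = 132, py1_2 = 200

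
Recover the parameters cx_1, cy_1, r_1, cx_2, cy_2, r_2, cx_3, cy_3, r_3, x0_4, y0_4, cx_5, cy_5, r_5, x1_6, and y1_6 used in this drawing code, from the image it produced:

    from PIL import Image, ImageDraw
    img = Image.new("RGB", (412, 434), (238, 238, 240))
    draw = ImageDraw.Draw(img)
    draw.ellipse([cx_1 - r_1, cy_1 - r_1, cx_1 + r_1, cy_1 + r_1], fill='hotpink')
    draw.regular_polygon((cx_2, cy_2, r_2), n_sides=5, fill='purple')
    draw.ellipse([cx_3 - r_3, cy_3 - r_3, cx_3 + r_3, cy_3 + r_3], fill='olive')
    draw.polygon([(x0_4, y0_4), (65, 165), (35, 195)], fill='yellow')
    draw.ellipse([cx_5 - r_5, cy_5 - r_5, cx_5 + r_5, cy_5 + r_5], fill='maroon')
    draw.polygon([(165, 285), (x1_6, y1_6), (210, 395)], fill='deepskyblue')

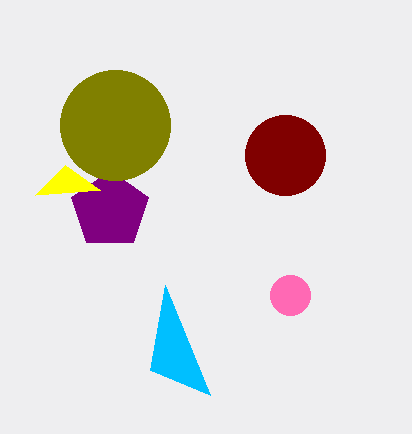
cx_1 = 290, cy_1 = 295, r_1 = 20, cx_2 = 110, cy_2 = 210, r_2 = 40, cx_3 = 115, cy_3 = 125, r_3 = 55, x0_4 = 100, y0_4 = 190, cx_5 = 285, cy_5 = 155, r_5 = 40, x1_6 = 150, y1_6 = 370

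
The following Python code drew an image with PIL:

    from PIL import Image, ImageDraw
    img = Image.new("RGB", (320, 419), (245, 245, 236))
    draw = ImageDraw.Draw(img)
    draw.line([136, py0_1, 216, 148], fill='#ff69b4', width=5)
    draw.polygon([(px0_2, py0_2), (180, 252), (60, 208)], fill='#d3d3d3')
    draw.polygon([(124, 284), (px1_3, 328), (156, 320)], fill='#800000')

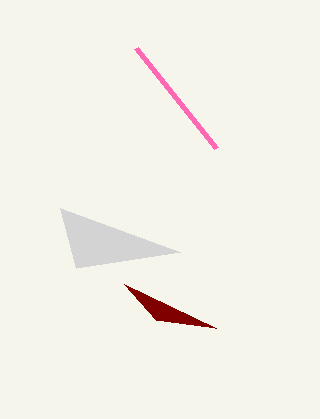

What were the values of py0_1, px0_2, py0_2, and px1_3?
py0_1 = 48; px0_2 = 76; py0_2 = 268; px1_3 = 216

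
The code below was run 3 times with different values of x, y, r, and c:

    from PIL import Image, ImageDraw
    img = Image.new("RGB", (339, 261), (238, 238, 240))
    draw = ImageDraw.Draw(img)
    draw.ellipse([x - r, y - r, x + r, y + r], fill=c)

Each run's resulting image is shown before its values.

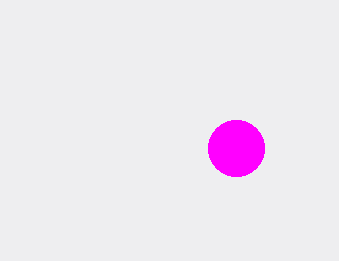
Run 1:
x = 236; y = 148; r = 28; c = 'magenta'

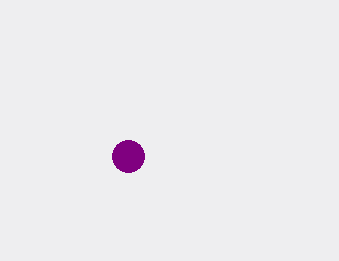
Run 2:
x = 128
y = 156
r = 16
c = 'purple'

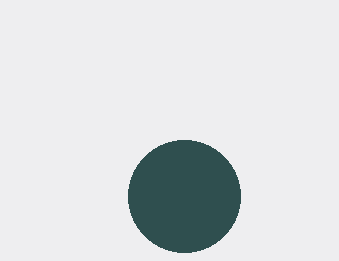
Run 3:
x = 184
y = 196
r = 56
c = 'darkslategray'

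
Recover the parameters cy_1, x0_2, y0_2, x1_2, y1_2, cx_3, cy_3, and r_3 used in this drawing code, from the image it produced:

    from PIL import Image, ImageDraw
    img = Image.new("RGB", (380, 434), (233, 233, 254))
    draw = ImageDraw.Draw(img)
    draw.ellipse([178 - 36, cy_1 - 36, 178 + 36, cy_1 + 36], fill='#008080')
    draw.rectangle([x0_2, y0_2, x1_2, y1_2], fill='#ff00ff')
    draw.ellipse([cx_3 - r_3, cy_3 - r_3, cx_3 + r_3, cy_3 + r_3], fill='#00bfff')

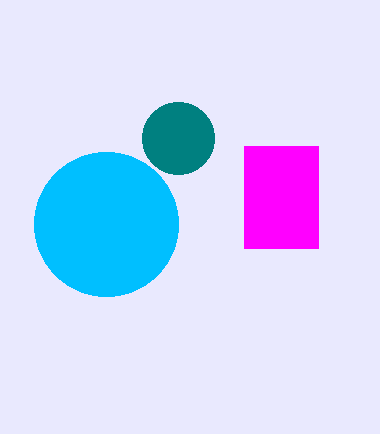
cy_1 = 138
x0_2 = 244
y0_2 = 146
x1_2 = 318
y1_2 = 248
cx_3 = 106
cy_3 = 224
r_3 = 72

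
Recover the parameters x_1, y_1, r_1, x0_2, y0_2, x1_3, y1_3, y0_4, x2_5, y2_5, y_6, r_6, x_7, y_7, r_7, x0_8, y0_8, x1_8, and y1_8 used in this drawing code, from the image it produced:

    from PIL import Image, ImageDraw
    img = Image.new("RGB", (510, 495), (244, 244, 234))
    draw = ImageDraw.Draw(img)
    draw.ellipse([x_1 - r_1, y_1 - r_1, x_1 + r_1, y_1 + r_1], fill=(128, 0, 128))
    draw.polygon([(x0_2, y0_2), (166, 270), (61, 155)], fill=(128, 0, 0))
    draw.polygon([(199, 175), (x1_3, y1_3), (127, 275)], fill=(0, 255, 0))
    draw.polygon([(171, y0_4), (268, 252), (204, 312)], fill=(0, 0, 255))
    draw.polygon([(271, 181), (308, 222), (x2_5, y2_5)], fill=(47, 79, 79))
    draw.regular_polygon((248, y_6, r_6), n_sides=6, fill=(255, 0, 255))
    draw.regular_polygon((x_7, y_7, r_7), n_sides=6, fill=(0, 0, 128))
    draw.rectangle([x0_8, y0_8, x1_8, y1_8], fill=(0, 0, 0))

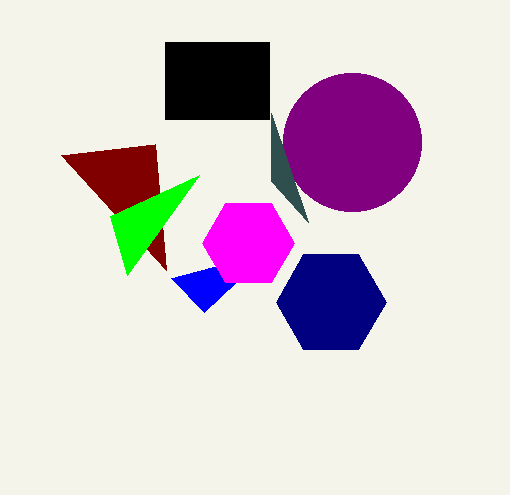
x_1 = 352
y_1 = 142
r_1 = 69
x0_2 = 155
y0_2 = 144
x1_3 = 110
y1_3 = 216
y0_4 = 278
x2_5 = 271
y2_5 = 113
y_6 = 243
r_6 = 46
x_7 = 331
y_7 = 302
r_7 = 55
x0_8 = 165
y0_8 = 42
x1_8 = 269
y1_8 = 119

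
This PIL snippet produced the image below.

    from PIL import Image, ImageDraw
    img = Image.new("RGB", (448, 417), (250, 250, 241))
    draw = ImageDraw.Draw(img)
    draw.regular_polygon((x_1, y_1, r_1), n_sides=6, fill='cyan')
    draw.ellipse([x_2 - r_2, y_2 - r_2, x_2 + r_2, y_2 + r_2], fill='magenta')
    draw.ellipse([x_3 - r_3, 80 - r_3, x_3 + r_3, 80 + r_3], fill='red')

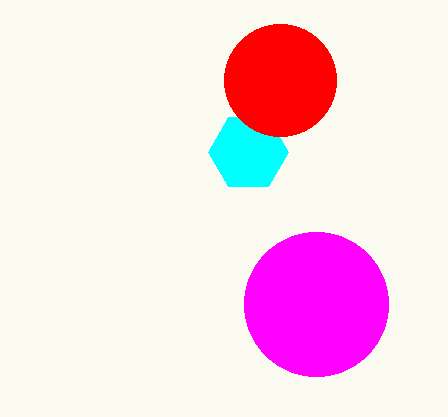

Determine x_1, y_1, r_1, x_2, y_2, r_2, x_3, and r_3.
x_1 = 248; y_1 = 152; r_1 = 40; x_2 = 316; y_2 = 304; r_2 = 72; x_3 = 280; r_3 = 56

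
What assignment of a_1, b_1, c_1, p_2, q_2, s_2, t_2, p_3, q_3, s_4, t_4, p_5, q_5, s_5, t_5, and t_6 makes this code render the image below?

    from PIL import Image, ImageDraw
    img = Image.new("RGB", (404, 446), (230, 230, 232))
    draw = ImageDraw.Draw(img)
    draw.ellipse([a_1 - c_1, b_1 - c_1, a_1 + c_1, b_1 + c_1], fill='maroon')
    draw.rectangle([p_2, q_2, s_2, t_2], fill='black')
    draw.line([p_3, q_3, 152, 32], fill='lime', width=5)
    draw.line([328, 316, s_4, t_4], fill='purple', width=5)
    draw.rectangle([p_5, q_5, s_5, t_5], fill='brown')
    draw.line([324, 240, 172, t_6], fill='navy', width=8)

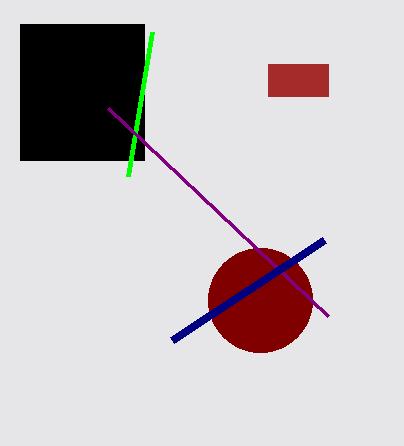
a_1 = 260
b_1 = 300
c_1 = 52
p_2 = 20
q_2 = 24
s_2 = 144
t_2 = 160
p_3 = 128
q_3 = 176
s_4 = 108
t_4 = 108
p_5 = 268
q_5 = 64
s_5 = 328
t_5 = 96
t_6 = 340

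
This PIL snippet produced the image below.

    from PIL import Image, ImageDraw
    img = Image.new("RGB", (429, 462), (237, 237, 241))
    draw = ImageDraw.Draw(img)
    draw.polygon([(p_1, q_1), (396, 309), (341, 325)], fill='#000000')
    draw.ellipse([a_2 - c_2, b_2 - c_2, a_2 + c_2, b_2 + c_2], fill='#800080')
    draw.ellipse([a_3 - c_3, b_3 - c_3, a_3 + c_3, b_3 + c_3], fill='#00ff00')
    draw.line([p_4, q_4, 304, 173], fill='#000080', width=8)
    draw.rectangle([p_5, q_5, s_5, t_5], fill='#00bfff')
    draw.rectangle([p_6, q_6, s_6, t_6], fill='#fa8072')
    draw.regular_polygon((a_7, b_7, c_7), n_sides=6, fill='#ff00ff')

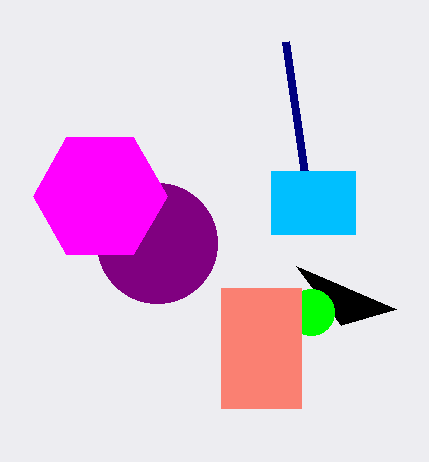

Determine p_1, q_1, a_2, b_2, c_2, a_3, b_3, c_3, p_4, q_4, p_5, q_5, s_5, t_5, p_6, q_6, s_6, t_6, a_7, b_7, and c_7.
p_1 = 296
q_1 = 266
a_2 = 157
b_2 = 243
c_2 = 60
a_3 = 311
b_3 = 312
c_3 = 23
p_4 = 285
q_4 = 41
p_5 = 271
q_5 = 171
s_5 = 355
t_5 = 234
p_6 = 221
q_6 = 288
s_6 = 301
t_6 = 408
a_7 = 100
b_7 = 196
c_7 = 67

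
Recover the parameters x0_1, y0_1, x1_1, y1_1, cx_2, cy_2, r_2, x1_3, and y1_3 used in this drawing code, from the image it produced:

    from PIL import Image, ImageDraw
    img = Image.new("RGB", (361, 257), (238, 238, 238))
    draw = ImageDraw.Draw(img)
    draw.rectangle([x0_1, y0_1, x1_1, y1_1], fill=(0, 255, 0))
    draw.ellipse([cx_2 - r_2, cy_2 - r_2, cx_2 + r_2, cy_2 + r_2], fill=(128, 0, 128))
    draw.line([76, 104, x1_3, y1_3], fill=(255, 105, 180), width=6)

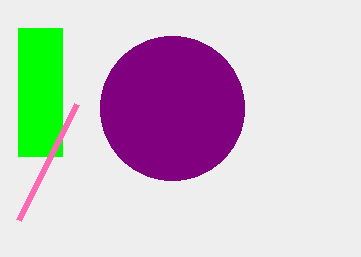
x0_1 = 18, y0_1 = 28, x1_1 = 62, y1_1 = 156, cx_2 = 172, cy_2 = 108, r_2 = 72, x1_3 = 18, y1_3 = 220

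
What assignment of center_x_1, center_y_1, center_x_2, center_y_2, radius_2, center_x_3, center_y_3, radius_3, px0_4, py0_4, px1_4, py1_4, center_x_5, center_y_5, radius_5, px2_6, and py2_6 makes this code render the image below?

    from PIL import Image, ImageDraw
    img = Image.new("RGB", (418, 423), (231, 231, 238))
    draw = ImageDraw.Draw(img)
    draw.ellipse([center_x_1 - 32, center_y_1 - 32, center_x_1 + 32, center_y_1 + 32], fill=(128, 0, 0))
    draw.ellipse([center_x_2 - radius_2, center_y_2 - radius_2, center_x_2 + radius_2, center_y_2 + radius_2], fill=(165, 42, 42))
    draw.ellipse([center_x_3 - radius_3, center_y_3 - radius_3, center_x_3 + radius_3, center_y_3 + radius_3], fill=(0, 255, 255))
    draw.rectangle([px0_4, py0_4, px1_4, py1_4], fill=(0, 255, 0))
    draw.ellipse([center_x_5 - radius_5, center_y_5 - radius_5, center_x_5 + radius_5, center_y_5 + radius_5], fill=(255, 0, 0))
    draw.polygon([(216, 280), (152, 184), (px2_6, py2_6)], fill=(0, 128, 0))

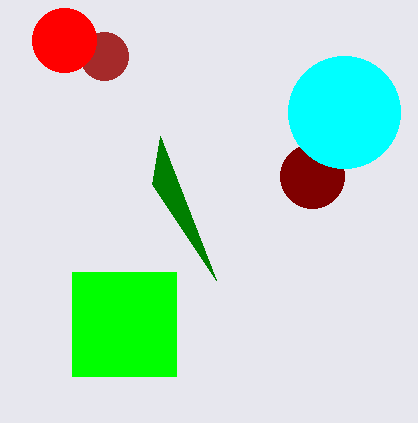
center_x_1 = 312; center_y_1 = 176; center_x_2 = 104; center_y_2 = 56; radius_2 = 24; center_x_3 = 344; center_y_3 = 112; radius_3 = 56; px0_4 = 72; py0_4 = 272; px1_4 = 176; py1_4 = 376; center_x_5 = 64; center_y_5 = 40; radius_5 = 32; px2_6 = 160; py2_6 = 136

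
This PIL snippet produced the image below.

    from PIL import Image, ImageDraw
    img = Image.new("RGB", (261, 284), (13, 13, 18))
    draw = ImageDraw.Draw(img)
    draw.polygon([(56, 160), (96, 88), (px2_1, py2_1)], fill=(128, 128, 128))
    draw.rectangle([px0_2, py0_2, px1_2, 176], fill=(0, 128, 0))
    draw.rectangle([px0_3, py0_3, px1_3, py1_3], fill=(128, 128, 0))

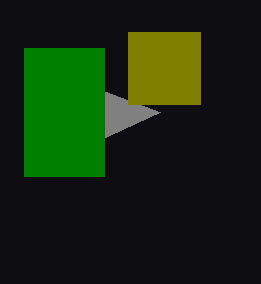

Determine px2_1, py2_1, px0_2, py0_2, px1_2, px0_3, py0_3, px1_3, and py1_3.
px2_1 = 160
py2_1 = 112
px0_2 = 24
py0_2 = 48
px1_2 = 104
px0_3 = 128
py0_3 = 32
px1_3 = 200
py1_3 = 104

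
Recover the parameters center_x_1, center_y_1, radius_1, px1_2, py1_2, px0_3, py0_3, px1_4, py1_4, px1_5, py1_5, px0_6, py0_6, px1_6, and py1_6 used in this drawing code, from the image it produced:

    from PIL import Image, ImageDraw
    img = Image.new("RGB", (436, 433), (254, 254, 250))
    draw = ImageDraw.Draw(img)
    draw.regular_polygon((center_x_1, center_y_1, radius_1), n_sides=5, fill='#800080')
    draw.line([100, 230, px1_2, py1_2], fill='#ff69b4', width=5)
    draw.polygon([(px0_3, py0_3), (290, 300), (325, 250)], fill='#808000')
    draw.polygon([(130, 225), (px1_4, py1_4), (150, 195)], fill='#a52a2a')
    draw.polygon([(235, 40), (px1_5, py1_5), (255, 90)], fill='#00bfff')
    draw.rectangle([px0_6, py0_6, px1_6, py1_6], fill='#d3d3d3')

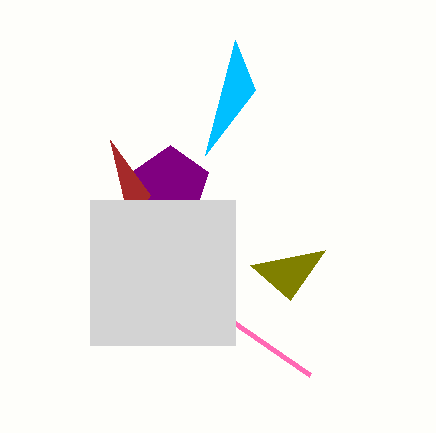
center_x_1 = 170, center_y_1 = 185, radius_1 = 40, px1_2 = 310, py1_2 = 375, px0_3 = 250, py0_3 = 265, px1_4 = 110, py1_4 = 140, px1_5 = 205, py1_5 = 155, px0_6 = 90, py0_6 = 200, px1_6 = 235, py1_6 = 345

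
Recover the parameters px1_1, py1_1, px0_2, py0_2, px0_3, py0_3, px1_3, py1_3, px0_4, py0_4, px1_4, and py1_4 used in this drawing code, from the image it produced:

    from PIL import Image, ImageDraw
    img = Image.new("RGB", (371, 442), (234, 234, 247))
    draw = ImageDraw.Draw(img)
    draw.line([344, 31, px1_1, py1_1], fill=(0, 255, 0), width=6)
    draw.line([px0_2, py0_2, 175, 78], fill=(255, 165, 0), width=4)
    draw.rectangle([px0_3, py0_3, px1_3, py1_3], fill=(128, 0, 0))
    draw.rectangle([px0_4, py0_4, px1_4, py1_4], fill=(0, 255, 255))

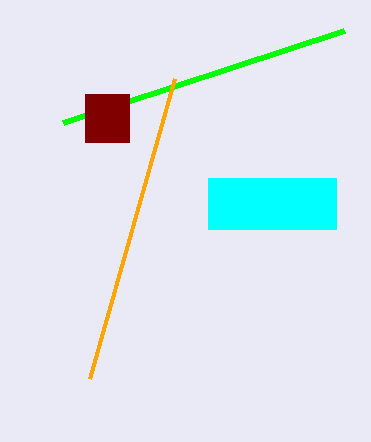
px1_1 = 63, py1_1 = 123, px0_2 = 90, py0_2 = 378, px0_3 = 85, py0_3 = 94, px1_3 = 129, py1_3 = 142, px0_4 = 208, py0_4 = 178, px1_4 = 336, py1_4 = 229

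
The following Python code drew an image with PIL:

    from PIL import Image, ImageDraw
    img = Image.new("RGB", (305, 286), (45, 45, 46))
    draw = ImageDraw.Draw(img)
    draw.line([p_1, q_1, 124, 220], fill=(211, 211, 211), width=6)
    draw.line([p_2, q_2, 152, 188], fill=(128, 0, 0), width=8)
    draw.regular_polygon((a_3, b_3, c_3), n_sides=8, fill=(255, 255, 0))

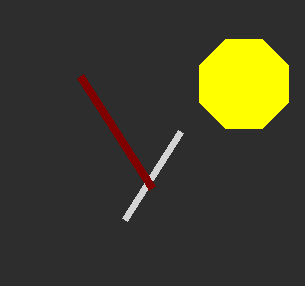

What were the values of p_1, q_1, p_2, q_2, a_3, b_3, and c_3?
p_1 = 180
q_1 = 132
p_2 = 80
q_2 = 76
a_3 = 244
b_3 = 84
c_3 = 48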